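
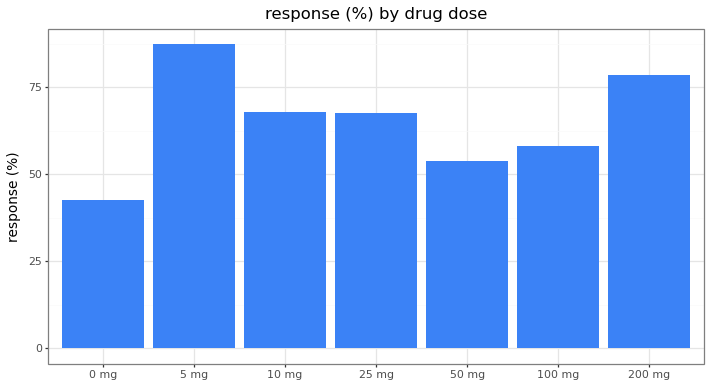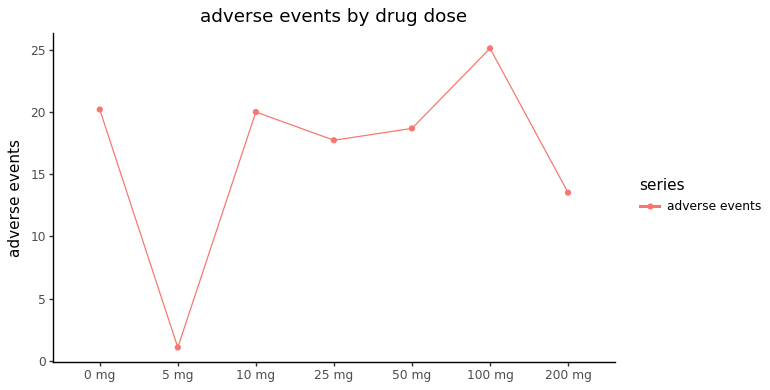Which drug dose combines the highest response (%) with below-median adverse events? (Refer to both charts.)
Chart 2 median adverse events ≈ 20; below-median drug doses: 5 mg, 25 mg, 200 mg. Among those, 5 mg has the highest response (%) (≈ 90).

5 mg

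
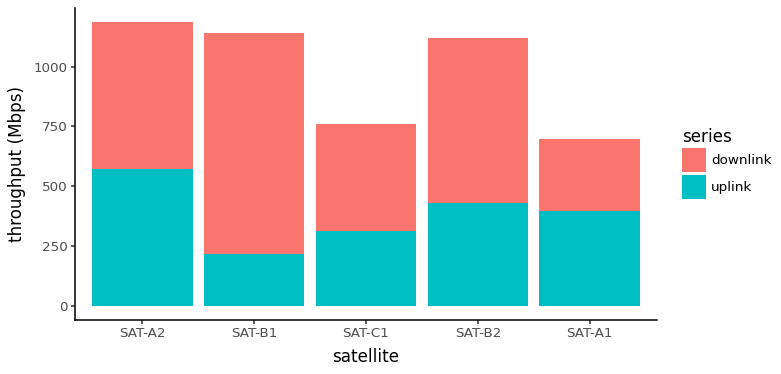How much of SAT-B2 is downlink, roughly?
≈ 700

downlink top ≈ 1100, bottom ≈ 400; segment ≈ 700.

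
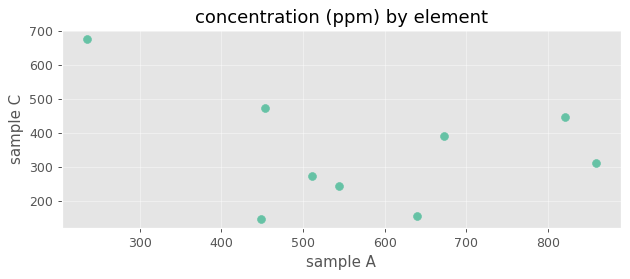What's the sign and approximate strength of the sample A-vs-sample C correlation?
negative, weak

Points are negatively correlated; weak (|r| ≈ 0.3).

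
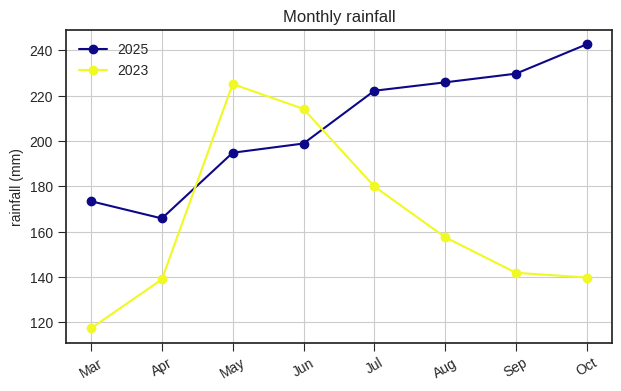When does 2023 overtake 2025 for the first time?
May

Apr: 2023 ≈ 140 vs 2025 ≈ 160 (not yet); May: 2023 ≈ 220 vs 2025 ≈ 200 (first crossover).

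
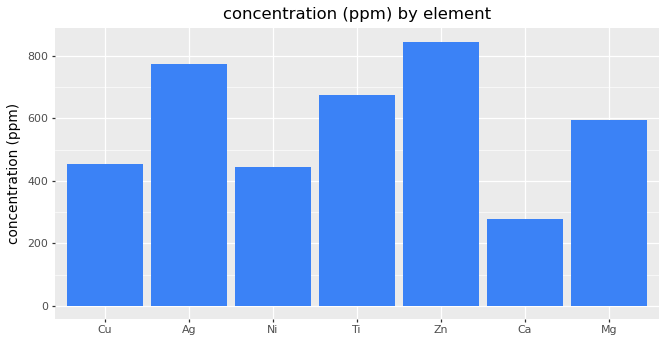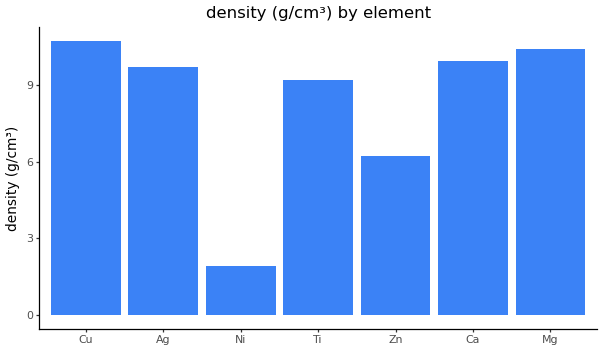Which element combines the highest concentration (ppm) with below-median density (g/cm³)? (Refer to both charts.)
Chart 2 median density (g/cm³) ≈ 10; below-median elements: Ni, Ti, Zn. Among those, Zn has the highest concentration (ppm) (≈ 800).

Zn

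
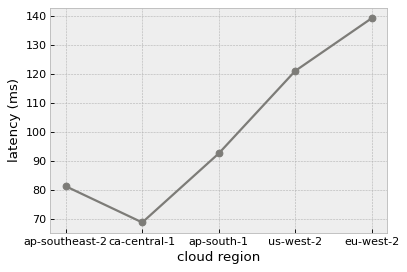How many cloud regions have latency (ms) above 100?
2

Above 100: us-west-2, eu-west-2.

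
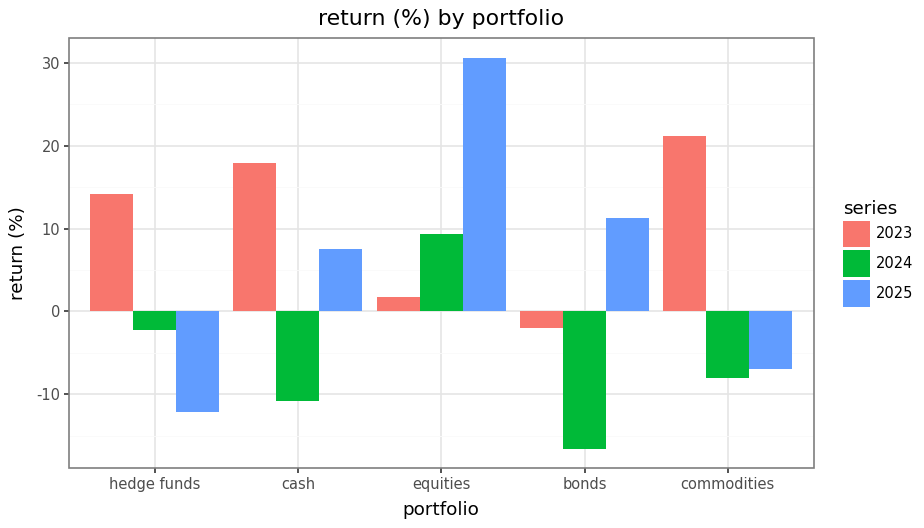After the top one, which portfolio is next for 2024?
Top 3 for 2024: equities ≈ 10, hedge funds ≈ 0, commodities ≈ -10.

hedge funds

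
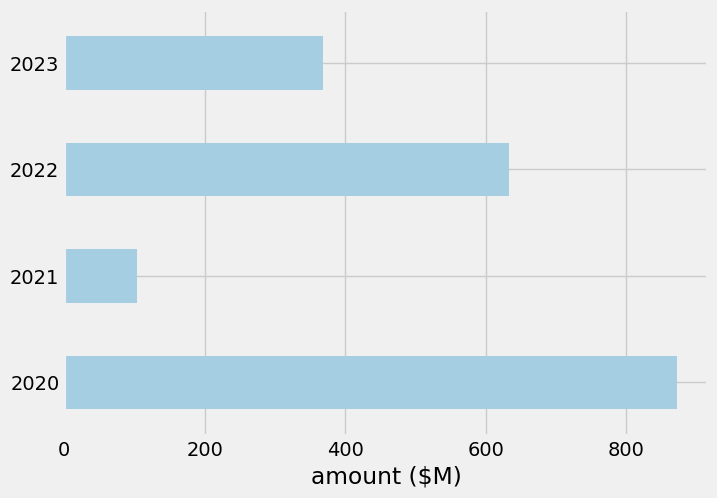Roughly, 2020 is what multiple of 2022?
2020 ≈ 900, 2022 ≈ 600; 900/600 ≈ 1.5.

≈ 1.5×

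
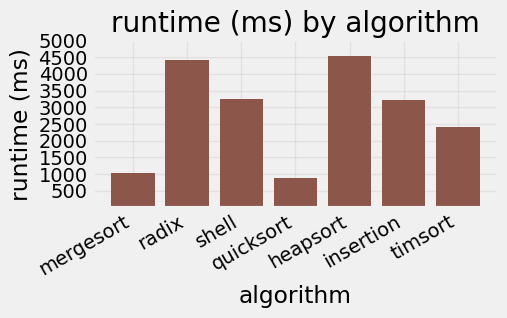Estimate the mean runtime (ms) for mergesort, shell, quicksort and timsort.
≈ 2000

(1000 + 3500 + 1000 + 2500) / 4 ≈ 2000.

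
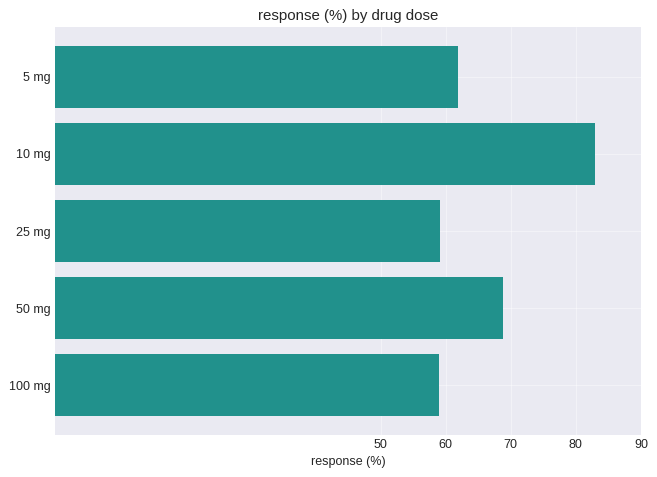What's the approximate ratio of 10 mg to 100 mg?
10 mg ≈ 80, 100 mg ≈ 60; 80/60 ≈ 1.33.

≈ 1.33×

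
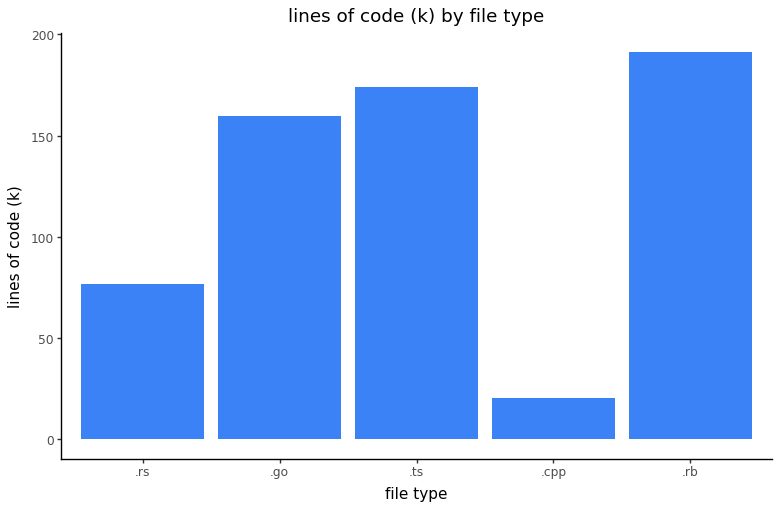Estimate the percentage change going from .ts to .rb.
.ts ≈ 180, .rb ≈ 200; (200 − 180) / 180 ≈ +11.1%.

≈ +11.1%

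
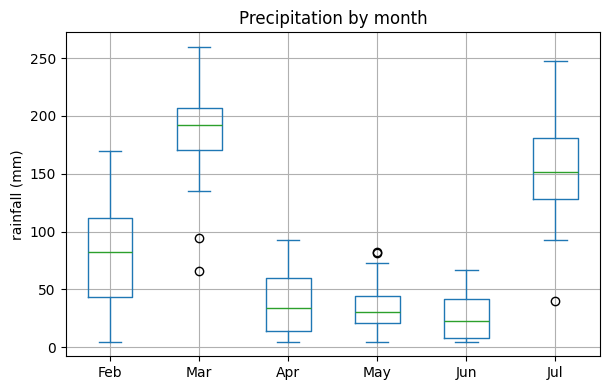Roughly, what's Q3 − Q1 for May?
≈ 20

Q3 ≈ 40, Q1 ≈ 20; IQR ≈ 20.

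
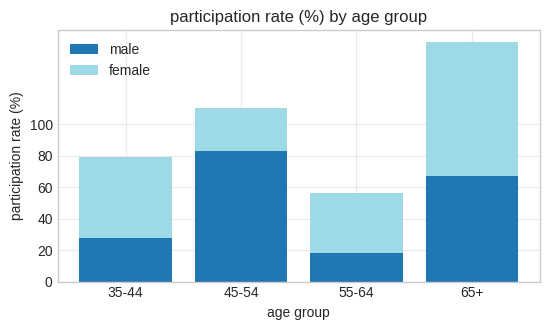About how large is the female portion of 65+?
≈ 100

female top ≈ 160, bottom ≈ 60; segment ≈ 100.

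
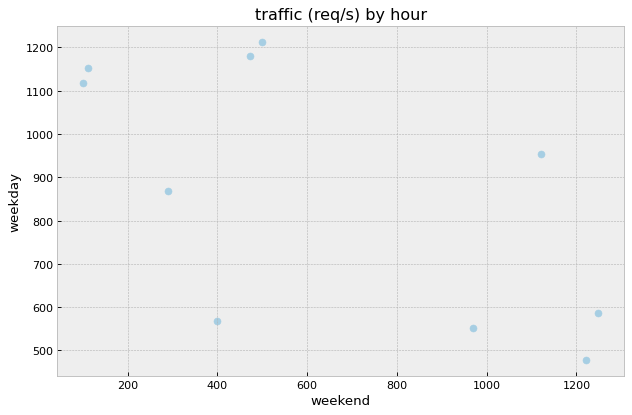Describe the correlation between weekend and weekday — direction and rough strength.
Points are negatively correlated; moderate (|r| ≈ 0.6).

negative, moderate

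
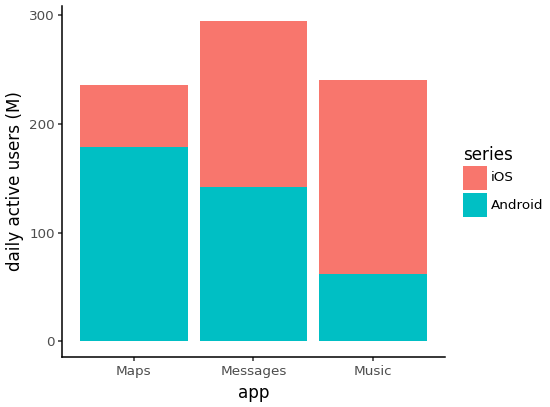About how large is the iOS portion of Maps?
iOS top ≈ 225, bottom ≈ 175; segment ≈ 50.

≈ 50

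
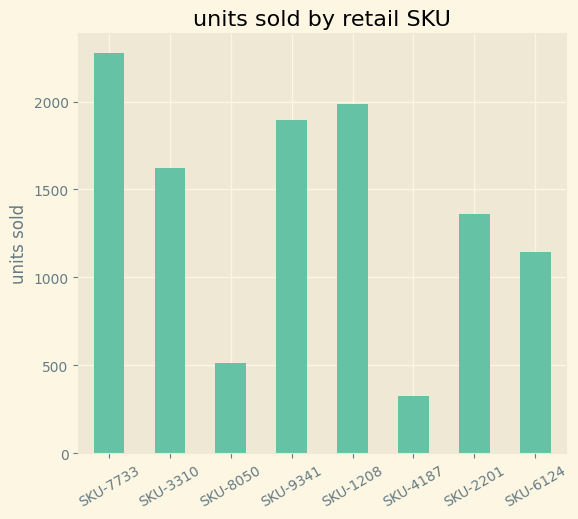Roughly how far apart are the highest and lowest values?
≈ 1800

Max SKU-7733 ≈ 2200, min SKU-4187 ≈ 400; range ≈ 1800.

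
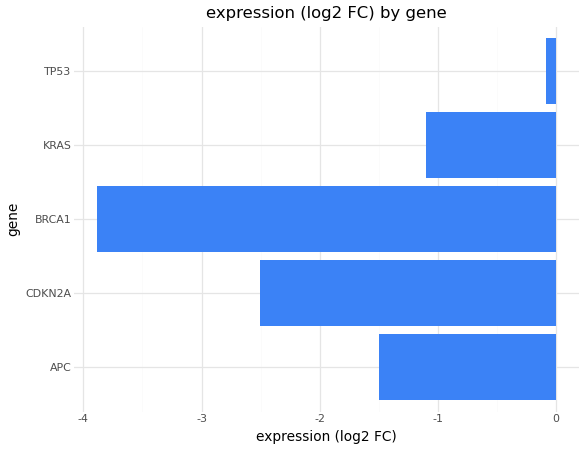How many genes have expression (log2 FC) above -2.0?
3

Above -2.0: APC, KRAS, TP53.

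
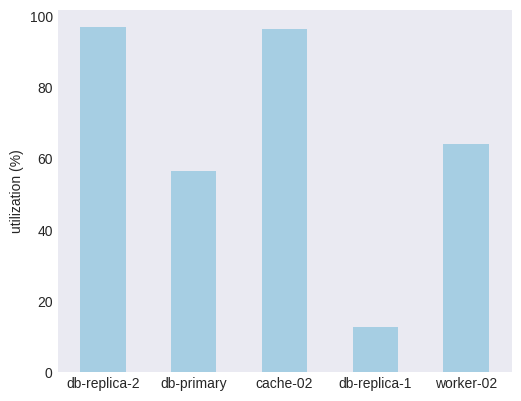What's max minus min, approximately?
Max db-replica-2 ≈ 100, min db-replica-1 ≈ 10; range ≈ 90.

≈ 90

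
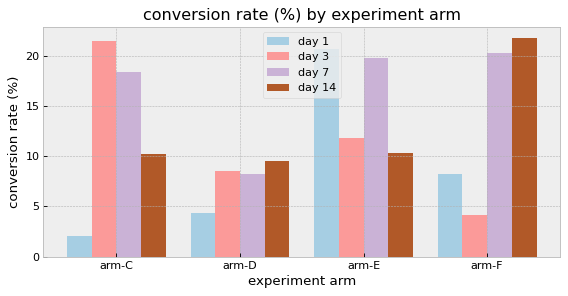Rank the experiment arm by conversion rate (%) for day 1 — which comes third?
Top 4 for day 1: arm-E ≈ 20, arm-F ≈ 8, arm-D ≈ 4, arm-C ≈ 2.

arm-D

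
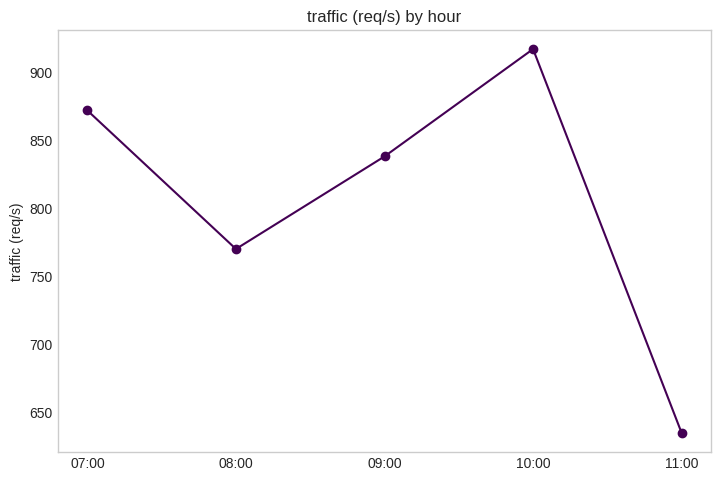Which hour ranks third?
09:00

Top 4: 10:00 ≈ 925, 07:00 ≈ 875, 09:00 ≈ 850, 08:00 ≈ 775.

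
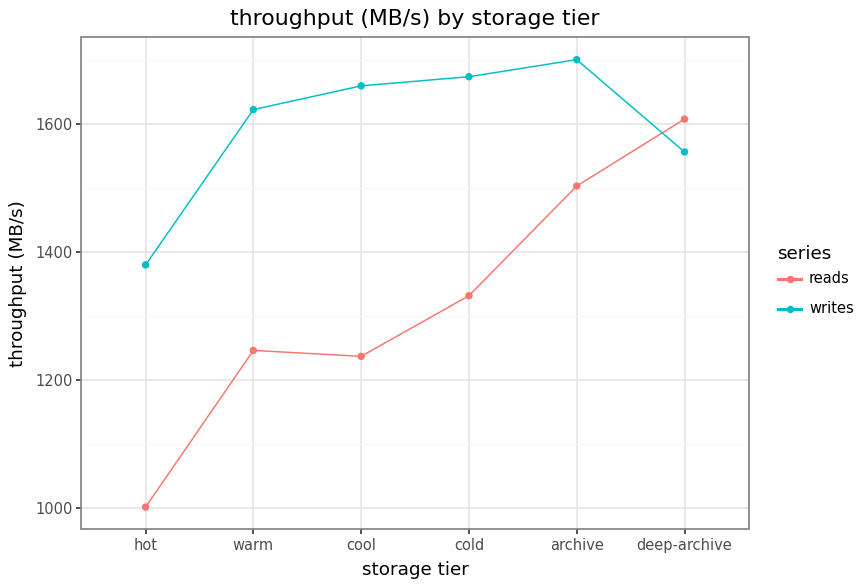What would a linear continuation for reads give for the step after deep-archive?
Last three: 1300, 1500, 1600 → slope ≈ 150/step → next ≈ 1750.

≈ 1750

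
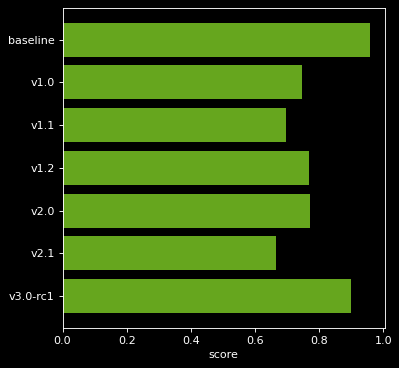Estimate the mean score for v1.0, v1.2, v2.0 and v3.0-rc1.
(0.7 + 0.8 + 0.8 + 0.9) / 4 ≈ 0.8.

≈ 0.8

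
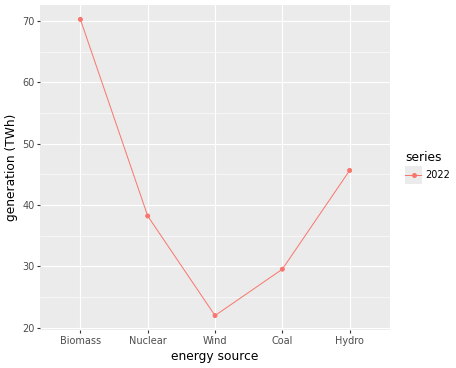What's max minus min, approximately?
≈ 50

Max Biomass ≈ 70, min Wind ≈ 20; range ≈ 50.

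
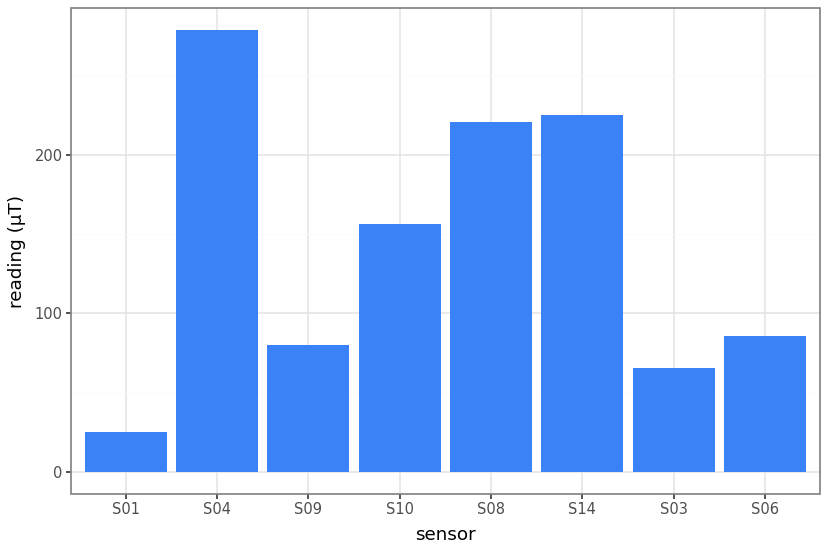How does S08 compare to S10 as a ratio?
≈ 1.5×

S08 ≈ 225, S10 ≈ 150; 225/150 ≈ 1.5.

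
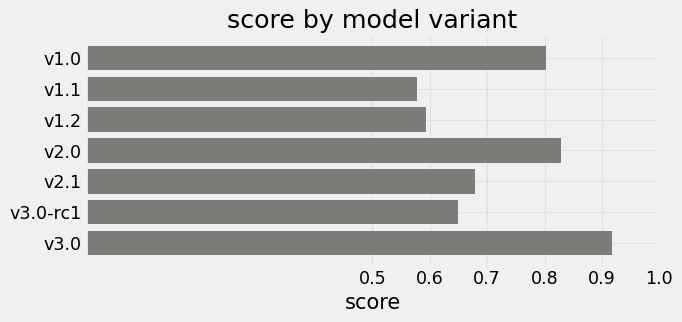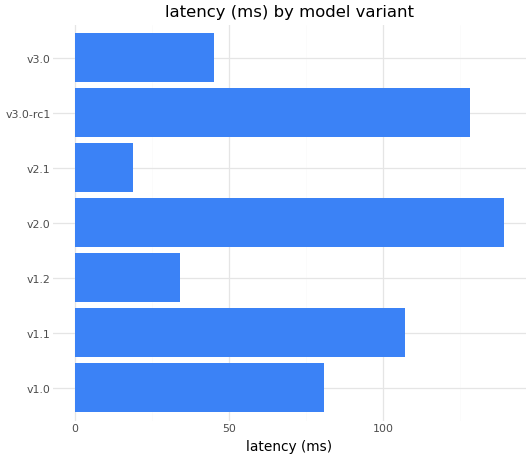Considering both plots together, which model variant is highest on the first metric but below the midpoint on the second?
v3.0

Chart 2 median latency (ms) ≈ 80; below-median model variants: v1.2, v2.1, v3.0. Among those, v3.0 has the highest score (≈ 0.9).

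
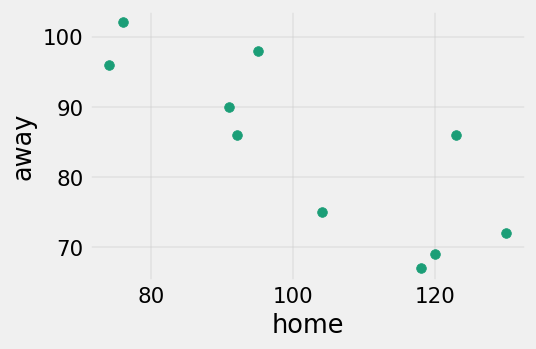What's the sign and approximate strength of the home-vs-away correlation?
Points are negatively correlated; strong (|r| ≈ 0.8).

negative, strong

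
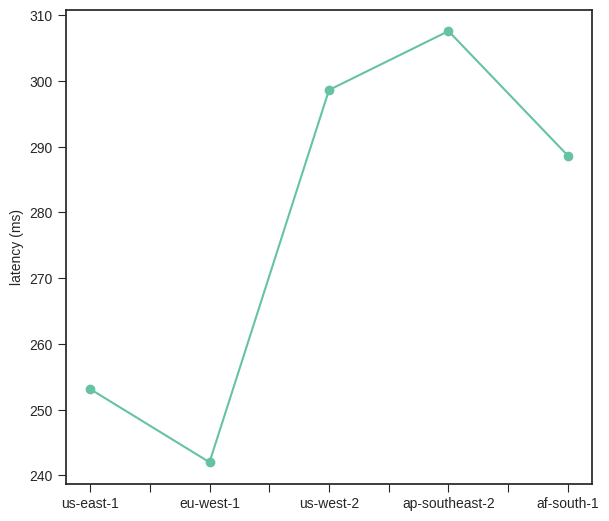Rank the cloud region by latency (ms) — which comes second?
us-west-2

Top 3: ap-southeast-2 ≈ 310, us-west-2 ≈ 300, af-south-1 ≈ 290.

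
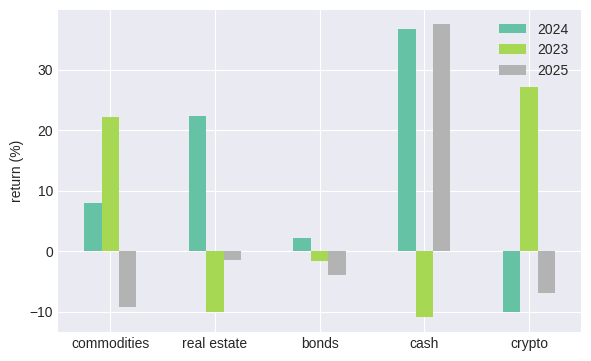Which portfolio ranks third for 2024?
Top 4 for 2024: cash ≈ 35, real estate ≈ 20, commodities ≈ 10, bonds ≈ 0.

commodities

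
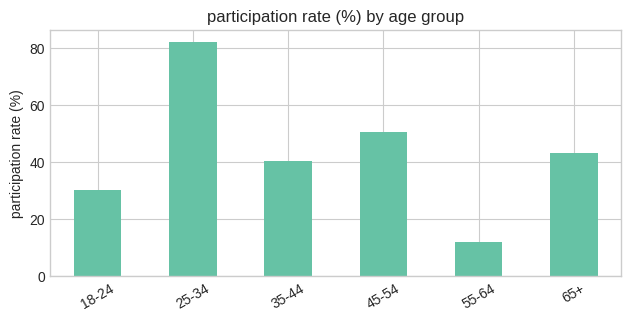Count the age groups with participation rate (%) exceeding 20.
5

Above 20: 18-24, 25-34, 35-44, 45-54, 65+.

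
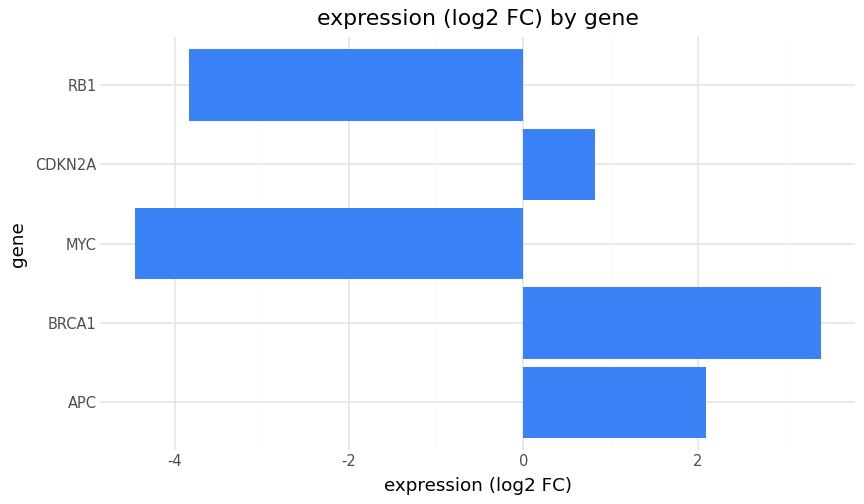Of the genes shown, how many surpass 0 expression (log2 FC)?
3

Above 0: APC, BRCA1, CDKN2A.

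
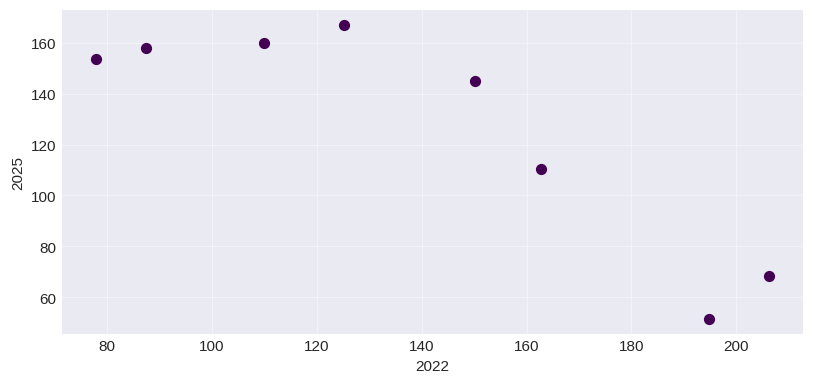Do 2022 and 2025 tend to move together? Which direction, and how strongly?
Points are negatively correlated; strong (|r| ≈ 0.9).

negative, strong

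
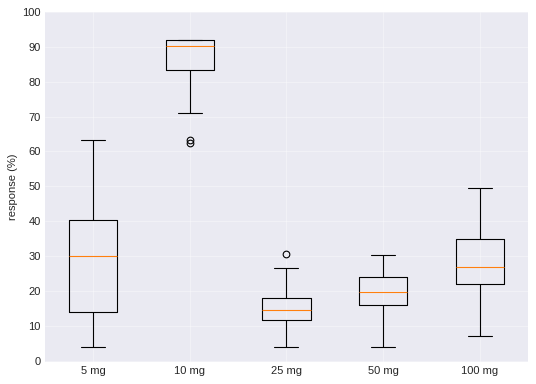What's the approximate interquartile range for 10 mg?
Q3 ≈ 90, Q1 ≈ 80; IQR ≈ 10.

≈ 10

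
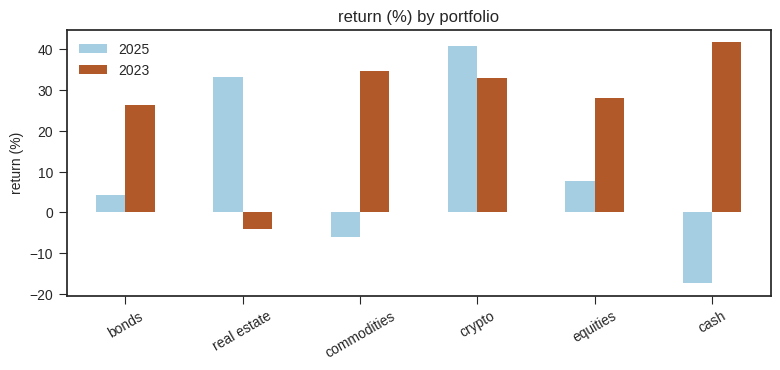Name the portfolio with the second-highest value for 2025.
Top 3 for 2025: crypto ≈ 40, real estate ≈ 35, equities ≈ 10.

real estate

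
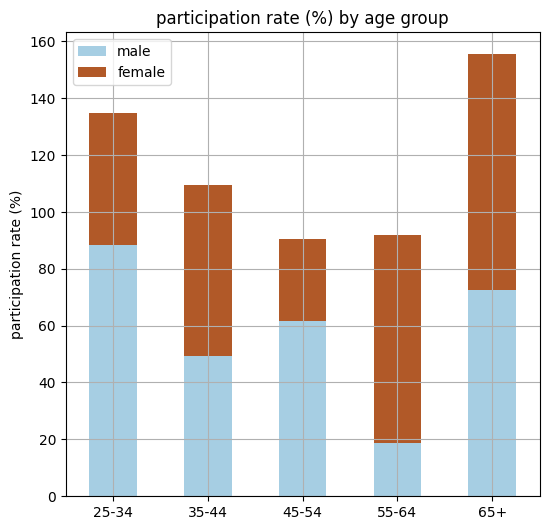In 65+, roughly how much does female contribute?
≈ 80

female top ≈ 160, bottom ≈ 80; segment ≈ 80.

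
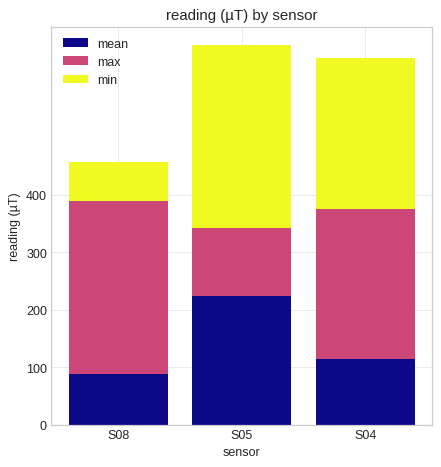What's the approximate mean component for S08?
mean top ≈ 100, bottom ≈ 0; segment ≈ 100.

≈ 100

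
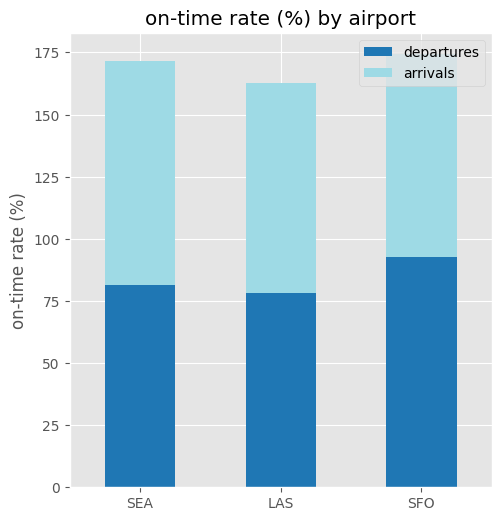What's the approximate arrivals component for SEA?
≈ 100

arrivals top ≈ 180, bottom ≈ 80; segment ≈ 100.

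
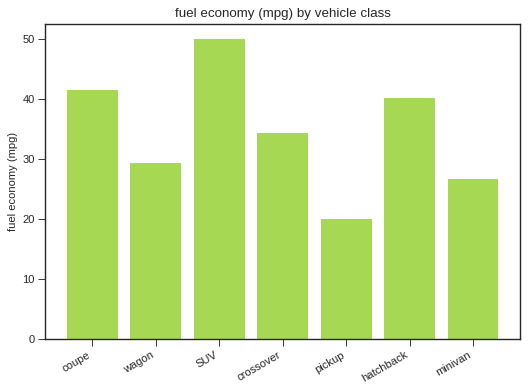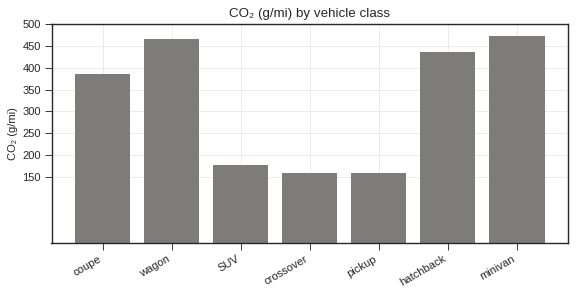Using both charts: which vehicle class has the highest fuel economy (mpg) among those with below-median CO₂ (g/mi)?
SUV

Chart 2 median CO₂ (g/mi) ≈ 400; below-median vehicle classes: SUV, crossover, pickup. Among those, SUV has the highest fuel economy (mpg) (≈ 50).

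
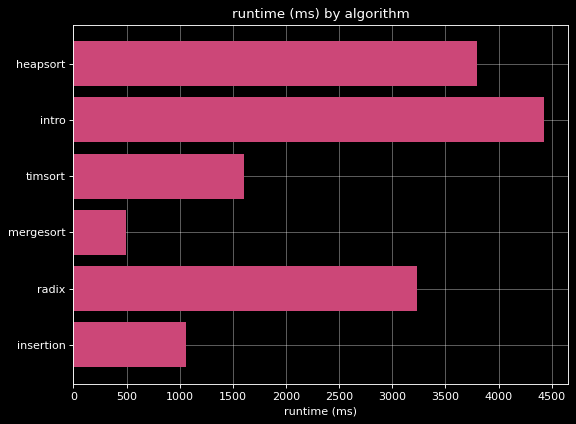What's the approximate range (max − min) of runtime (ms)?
Max intro ≈ 4500, min mergesort ≈ 500; range ≈ 4000.

≈ 4000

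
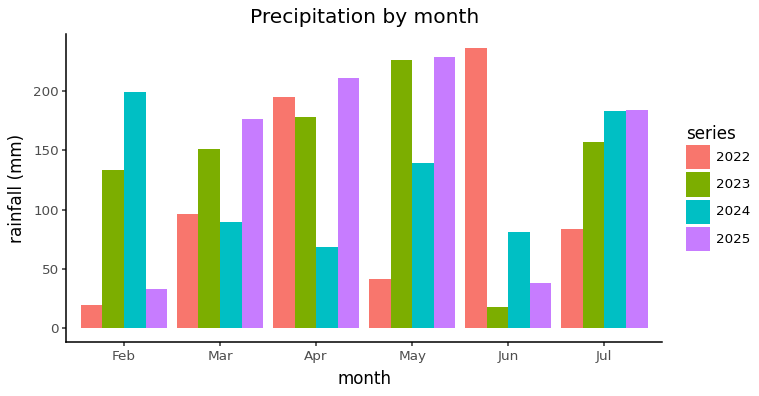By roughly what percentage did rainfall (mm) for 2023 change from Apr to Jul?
Apr ≈ 180, Jul ≈ 160; (160 − 180) / 180 ≈ -11.1%.

≈ -11.1%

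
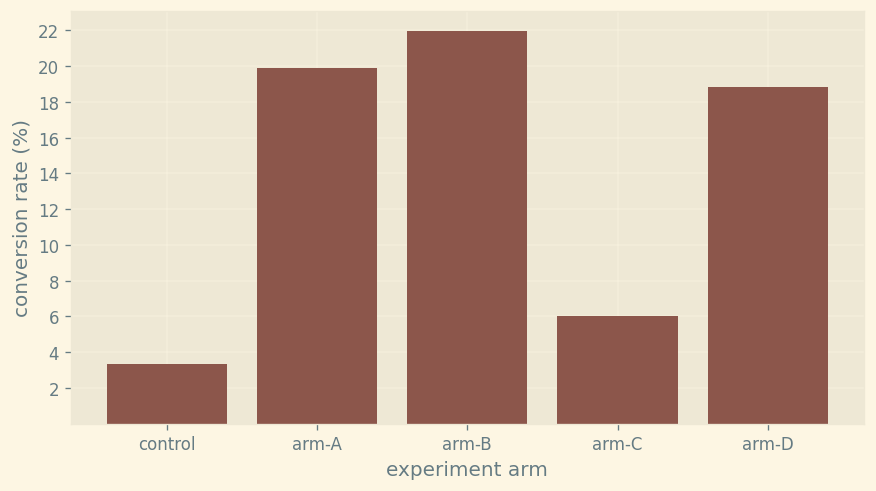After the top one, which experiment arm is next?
arm-A

Top 3: arm-B ≈ 22, arm-A ≈ 20, arm-D ≈ 18.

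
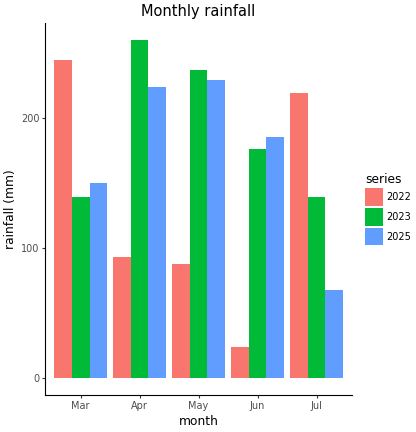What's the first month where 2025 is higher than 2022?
Mar: 2025 ≈ 150 vs 2022 ≈ 250 (not yet); Apr: 2025 ≈ 225 vs 2022 ≈ 100 (first crossover).

Apr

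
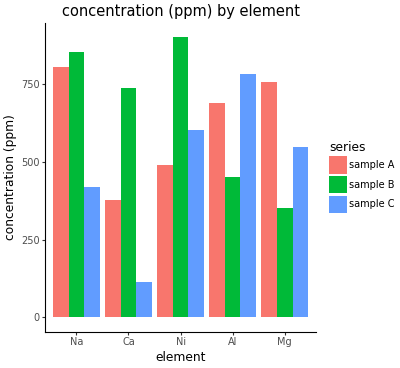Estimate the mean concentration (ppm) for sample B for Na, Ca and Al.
≈ 700

(900 + 700 + 500) / 3 ≈ 700.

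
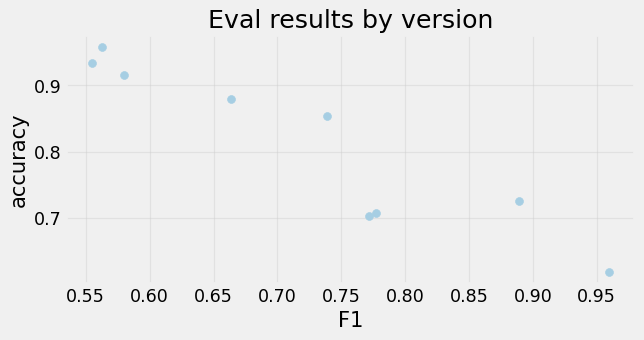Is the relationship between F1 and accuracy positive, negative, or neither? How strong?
negative, strong

Points are negatively correlated; strong (|r| ≈ 0.9).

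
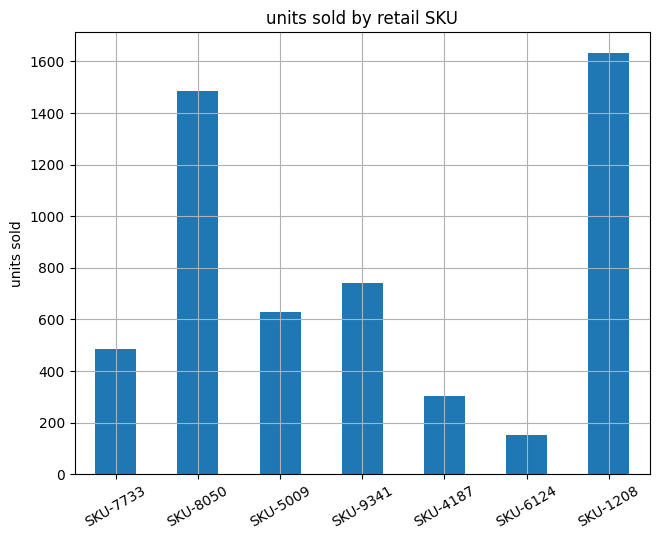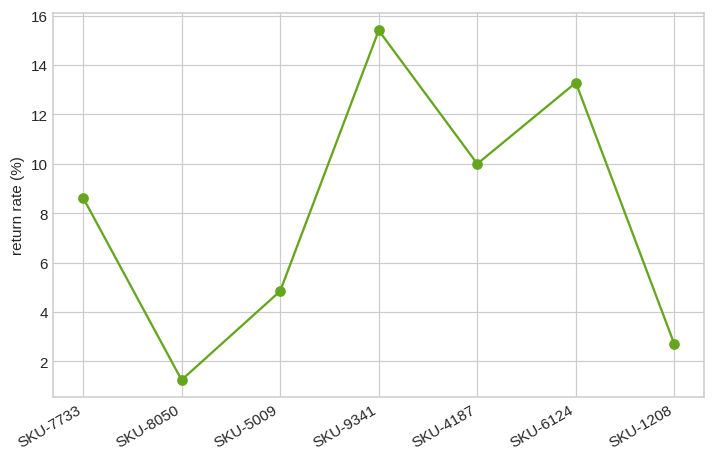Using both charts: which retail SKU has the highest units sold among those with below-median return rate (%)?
SKU-1208

Chart 2 median return rate (%) ≈ 8; below-median retail SKUs: SKU-8050, SKU-5009, SKU-1208. Among those, SKU-1208 has the highest units sold (≈ 1600).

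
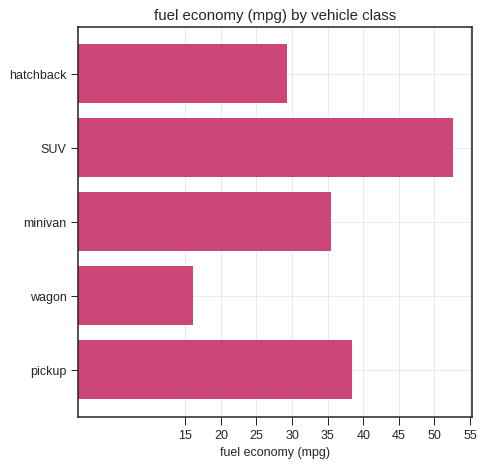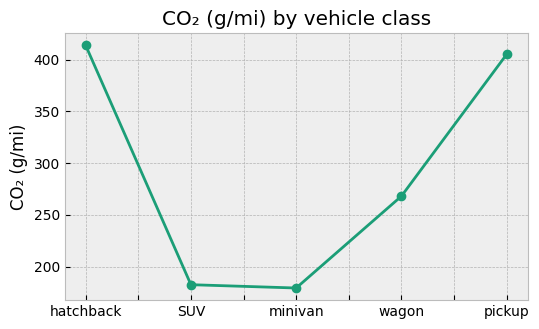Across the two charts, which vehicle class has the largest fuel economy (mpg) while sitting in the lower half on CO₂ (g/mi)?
Chart 2 median CO₂ (g/mi) ≈ 250; below-median vehicle classes: SUV, minivan. Among those, SUV has the highest fuel economy (mpg) (≈ 55).

SUV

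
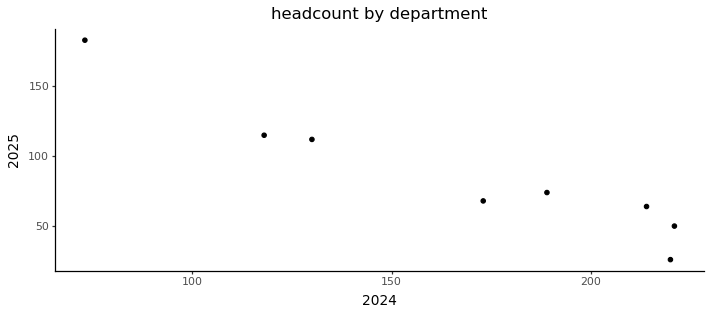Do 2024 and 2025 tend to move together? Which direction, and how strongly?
Points are negatively correlated; strong (|r| ≈ 1.0).

negative, strong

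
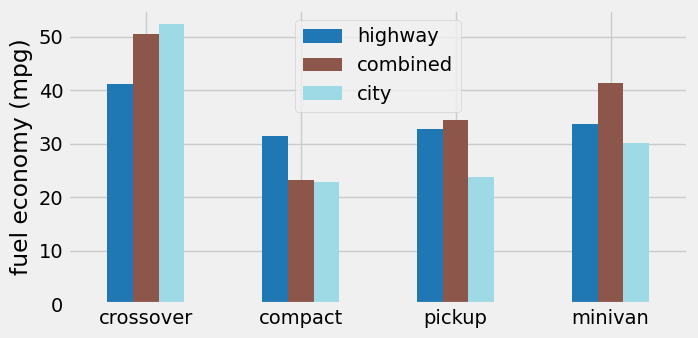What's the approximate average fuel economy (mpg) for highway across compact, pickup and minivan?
≈ 33

(30 + 35 + 35) / 3 ≈ 33.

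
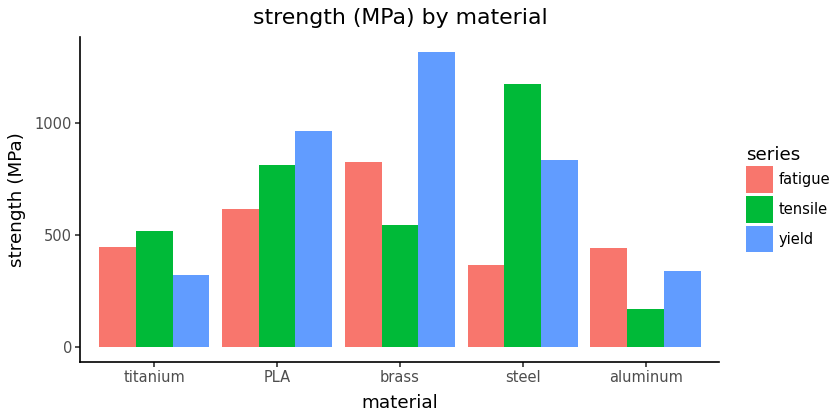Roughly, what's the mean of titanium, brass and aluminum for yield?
(400 + 1400 + 400) / 3 ≈ 733.

≈ 733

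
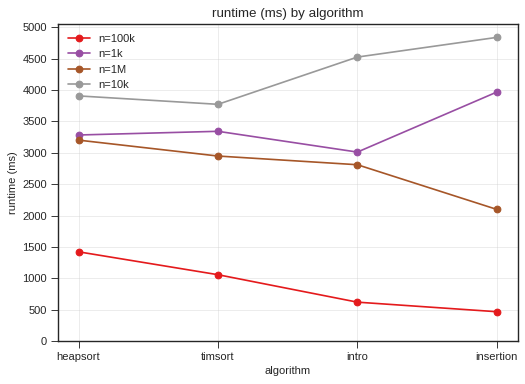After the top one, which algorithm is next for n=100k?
timsort

Top 3 for n=100k: heapsort ≈ 1500, timsort ≈ 1000, intro ≈ 500.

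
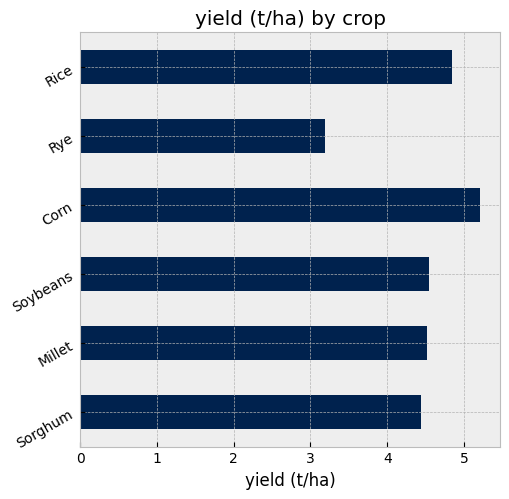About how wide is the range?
Max Corn ≈ 5.0, min Rye ≈ 3.0; range ≈ 2.0.

≈ 2.0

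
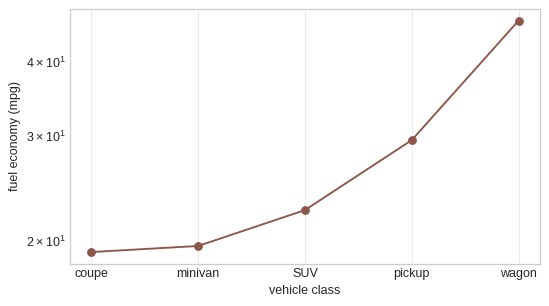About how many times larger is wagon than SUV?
wagon ≈ 45, SUV ≈ 25; 45/25 ≈ 1.8.

≈ 1.8×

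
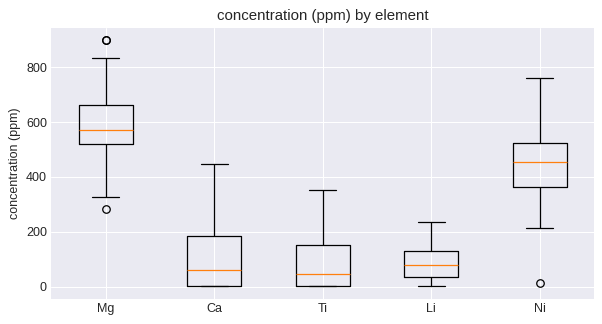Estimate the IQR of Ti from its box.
Q3 ≈ 150, Q1 ≈ 0; IQR ≈ 150.

≈ 150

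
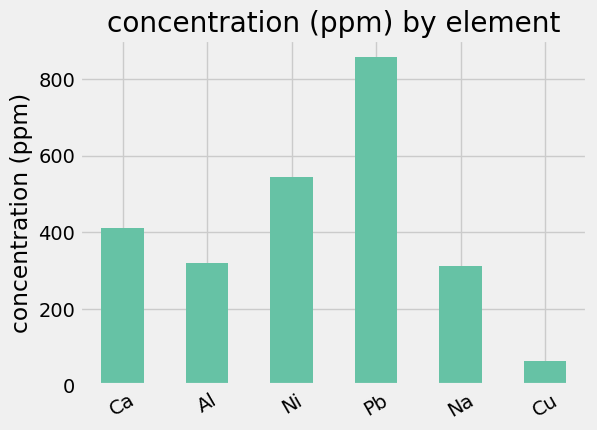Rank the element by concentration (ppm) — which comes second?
Top 3: Pb ≈ 900, Ni ≈ 500, Ca ≈ 400.

Ni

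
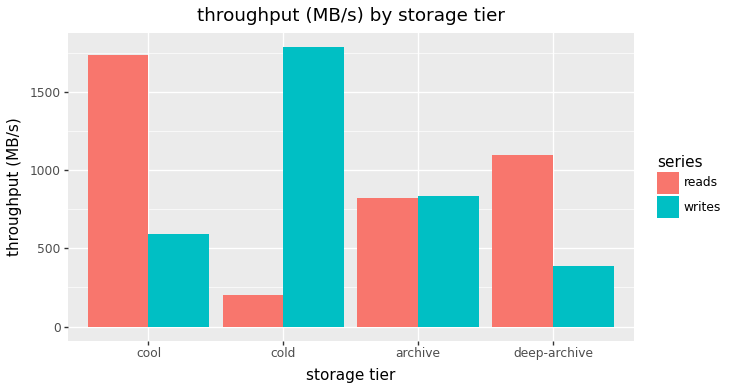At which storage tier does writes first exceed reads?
cool: writes ≈ 600 vs reads ≈ 1800 (not yet); cold: writes ≈ 1800 vs reads ≈ 200 (first crossover).

cold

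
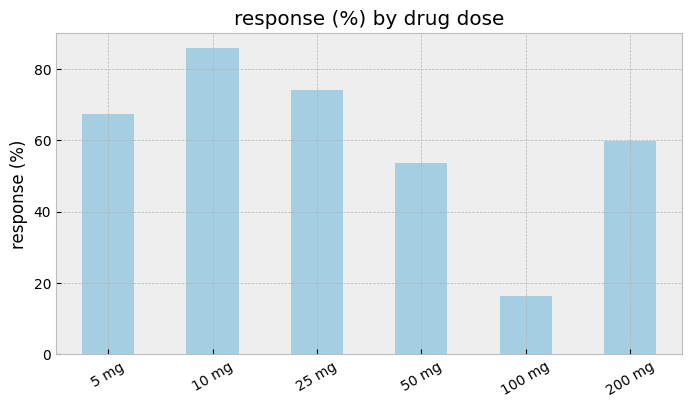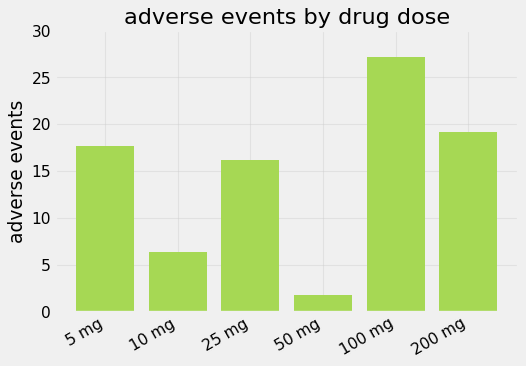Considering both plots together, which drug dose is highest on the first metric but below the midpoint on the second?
Chart 2 median adverse events ≈ 15; below-median drug doses: 10 mg, 25 mg, 50 mg. Among those, 10 mg has the highest response (%) (≈ 90).

10 mg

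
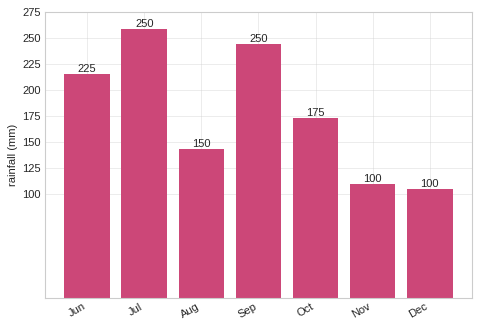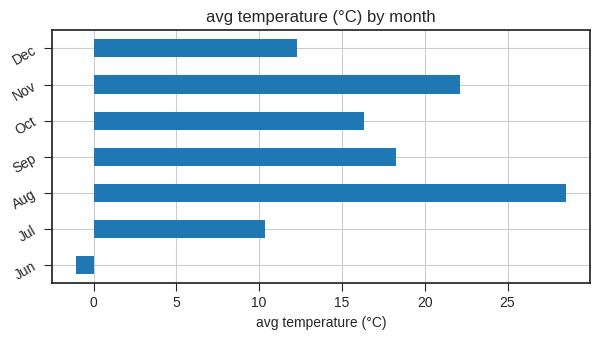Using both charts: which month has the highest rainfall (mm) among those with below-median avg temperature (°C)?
Jul

Chart 2 median avg temperature (°C) ≈ 15; below-median months: Jun, Jul, Dec. Among those, Jul has the highest rainfall (mm) (≈ 250).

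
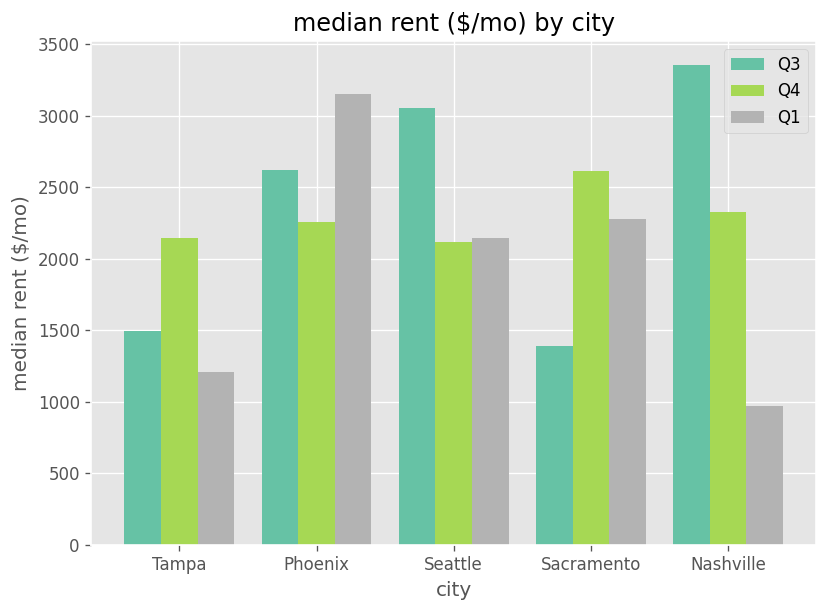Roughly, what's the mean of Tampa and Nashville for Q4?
(2000 + 2500) / 2 ≈ 2250.

≈ 2250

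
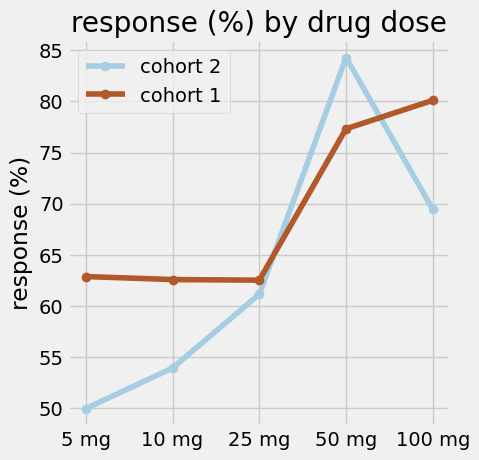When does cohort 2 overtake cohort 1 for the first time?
25 mg: cohort 2 ≈ 60 vs cohort 1 ≈ 65 (not yet); 50 mg: cohort 2 ≈ 85 vs cohort 1 ≈ 75 (first crossover).

50 mg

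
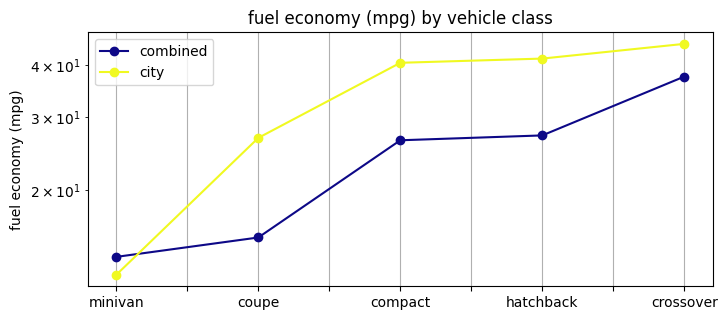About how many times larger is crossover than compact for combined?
crossover ≈ 40, compact ≈ 25; 40/25 ≈ 1.6.

≈ 1.6×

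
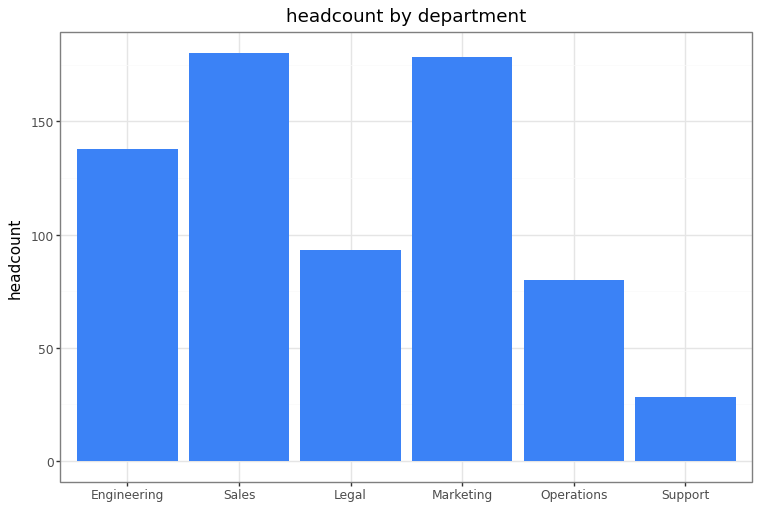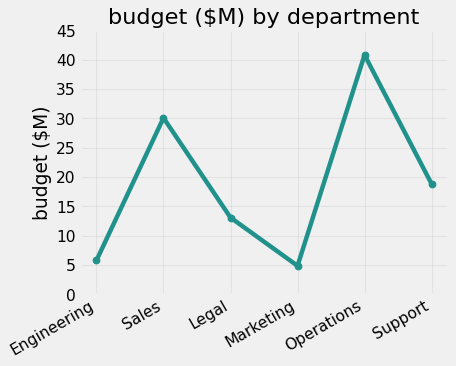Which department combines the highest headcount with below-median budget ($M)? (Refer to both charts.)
Marketing

Chart 2 median budget ($M) ≈ 15; below-median departments: Engineering, Legal, Marketing. Among those, Marketing has the highest headcount (≈ 180).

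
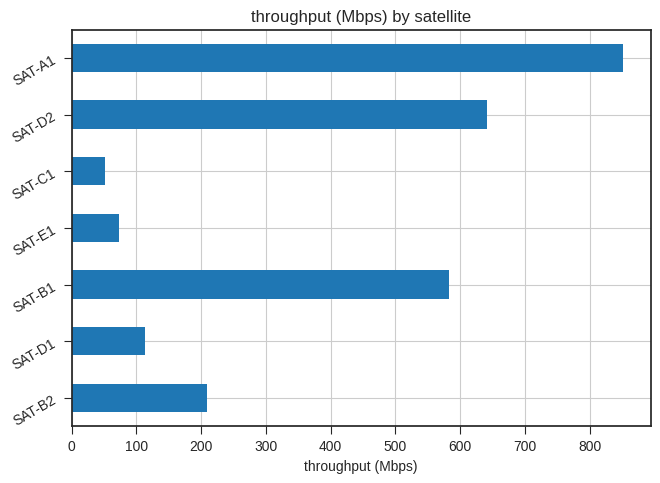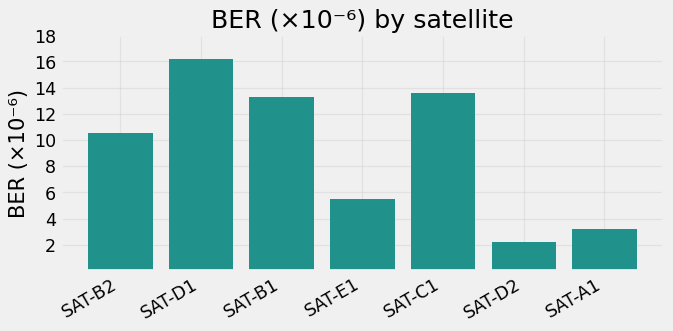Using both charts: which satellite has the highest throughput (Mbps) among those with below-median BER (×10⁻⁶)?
Chart 2 median BER (×10⁻⁶) ≈ 10; below-median satellites: SAT-E1, SAT-D2, SAT-A1. Among those, SAT-A1 has the highest throughput (Mbps) (≈ 900).

SAT-A1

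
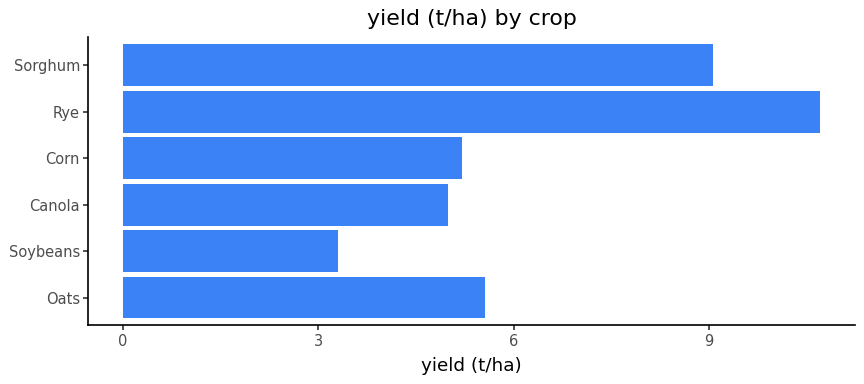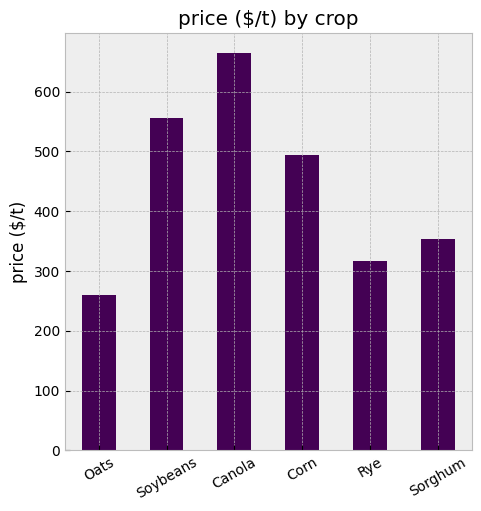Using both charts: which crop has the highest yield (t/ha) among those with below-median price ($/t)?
Chart 2 median price ($/t) ≈ 400; below-median crops: Oats, Rye, Sorghum. Among those, Rye has the highest yield (t/ha) (≈ 11).

Rye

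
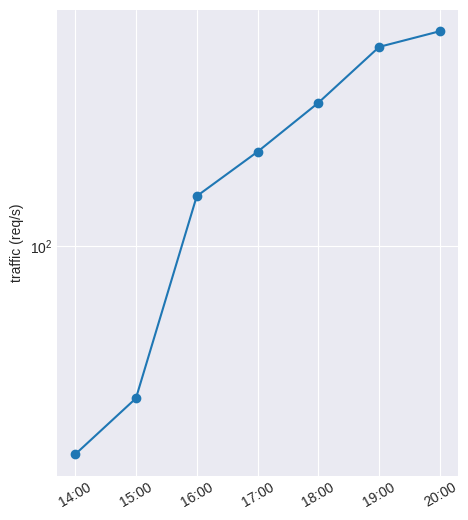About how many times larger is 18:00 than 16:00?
18:00 ≈ 200, 16:00 ≈ 125; 200/125 ≈ 1.6.

≈ 1.6×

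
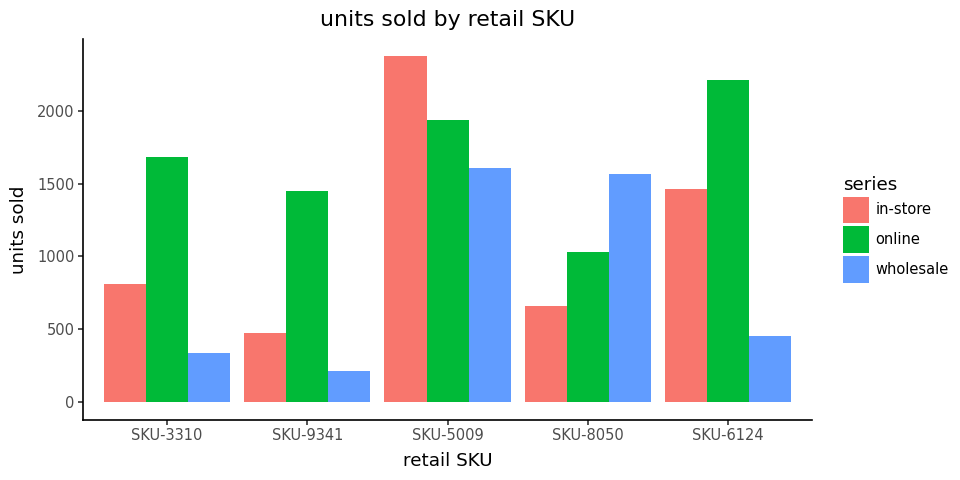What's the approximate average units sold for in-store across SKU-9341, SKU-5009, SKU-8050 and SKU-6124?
≈ 1200

(400 + 2400 + 600 + 1400) / 4 ≈ 1200.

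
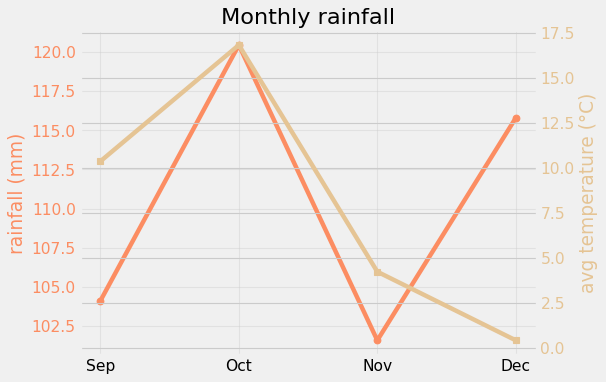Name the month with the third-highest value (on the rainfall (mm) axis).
Top 4 (on the rainfall (mm) axis): Oct ≈ 120, Dec ≈ 116, Sep ≈ 104, Nov ≈ 102.

Sep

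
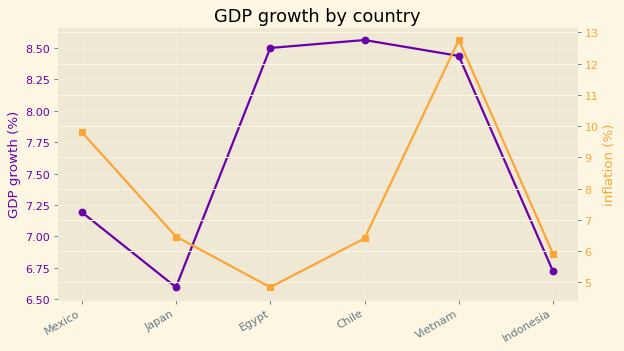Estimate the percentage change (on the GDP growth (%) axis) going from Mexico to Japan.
≈ -8.3%

Mexico ≈ 7.2, Japan ≈ 6.6; (6.6 − 7.2) / 7.2 ≈ -8.3%.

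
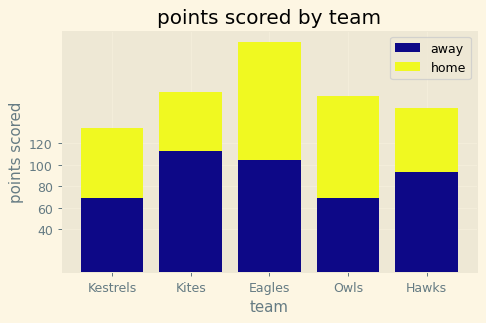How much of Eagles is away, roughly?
≈ 100

away top ≈ 100, bottom ≈ 0; segment ≈ 100.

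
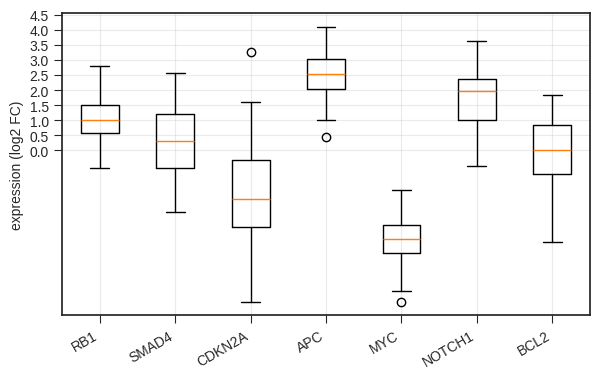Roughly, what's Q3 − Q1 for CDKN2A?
≈ 2.0

Q3 ≈ -0.5, Q1 ≈ -2.5; IQR ≈ 2.0.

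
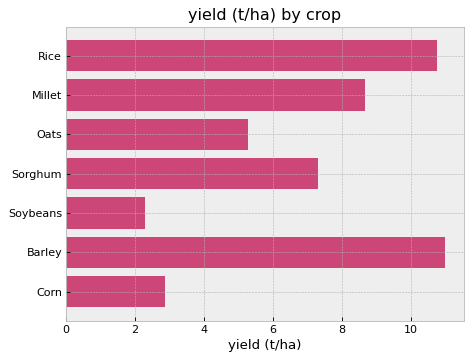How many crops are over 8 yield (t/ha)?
3

Above 8: Rice, Millet, Barley.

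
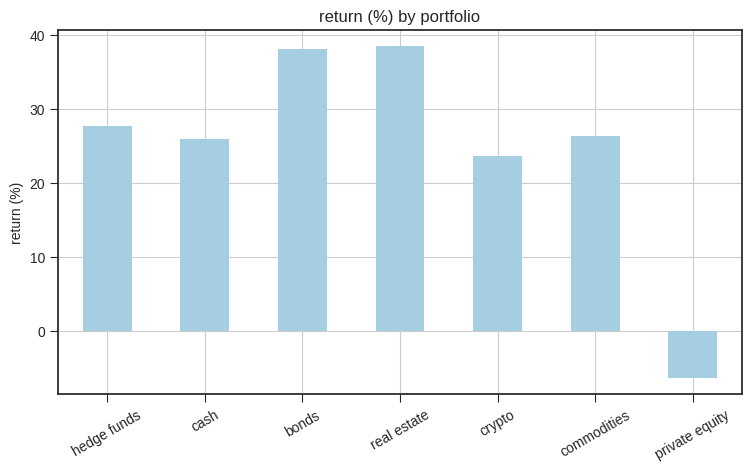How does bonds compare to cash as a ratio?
≈ 1.6×

bonds ≈ 40, cash ≈ 25; 40/25 ≈ 1.6.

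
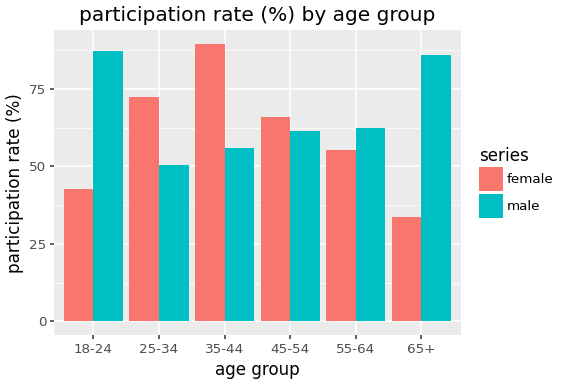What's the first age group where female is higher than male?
18-24: female ≈ 40 vs male ≈ 90 (not yet); 25-34: female ≈ 70 vs male ≈ 50 (first crossover).

25-34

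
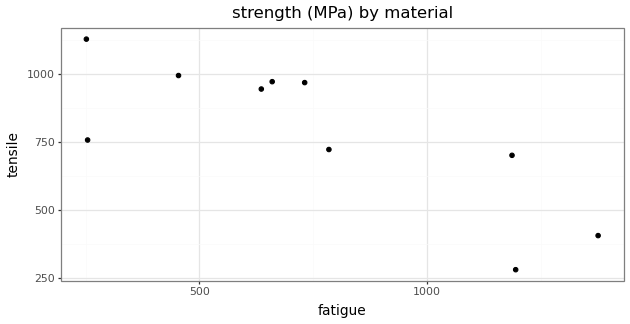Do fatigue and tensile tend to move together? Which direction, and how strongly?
negative, strong

Points are negatively correlated; strong (|r| ≈ 0.8).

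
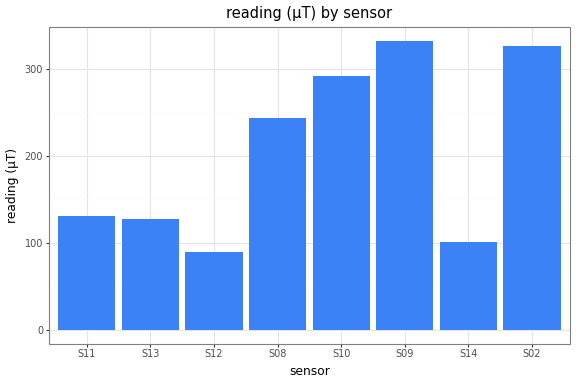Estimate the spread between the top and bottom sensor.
≈ 250

Max S09 ≈ 350, min S12 ≈ 100; range ≈ 250.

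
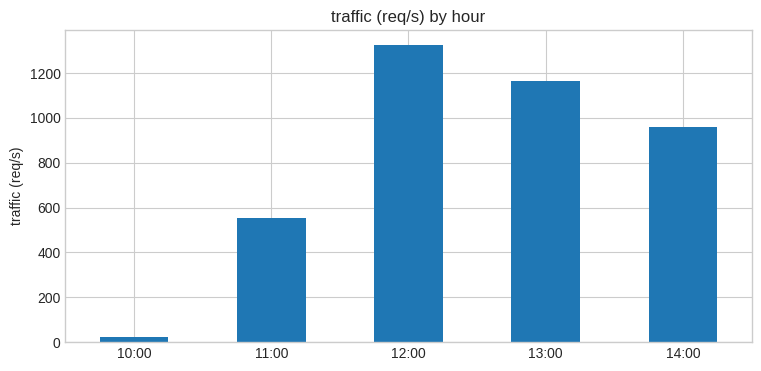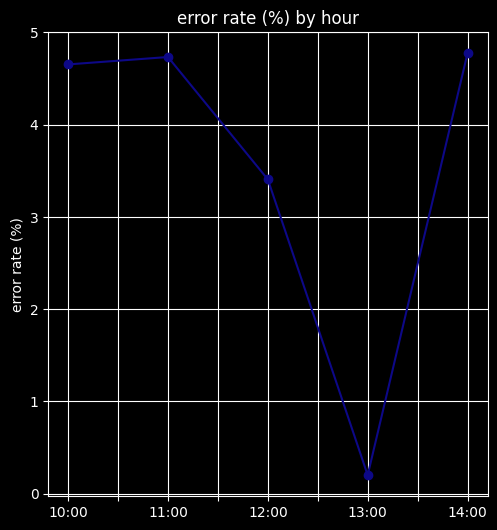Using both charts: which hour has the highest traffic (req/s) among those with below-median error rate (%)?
12:00

Chart 2 median error rate (%) ≈ 4.5; below-median hours: 12:00, 13:00. Among those, 12:00 has the highest traffic (req/s) (≈ 1400).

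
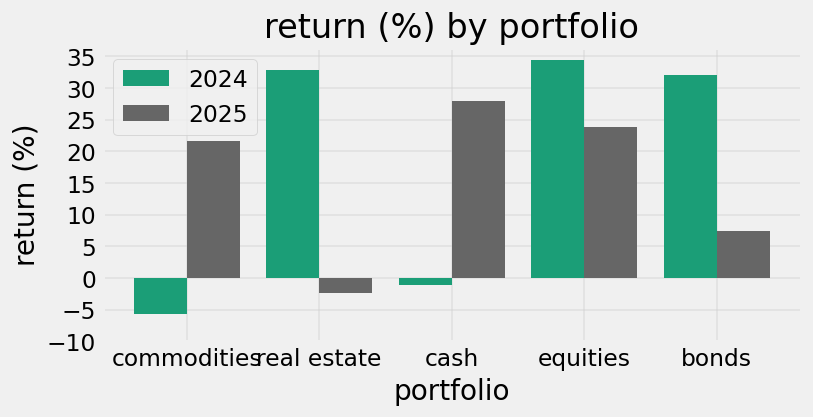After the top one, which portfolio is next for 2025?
equities

Top 3 for 2025: cash ≈ 30, equities ≈ 25, commodities ≈ 20.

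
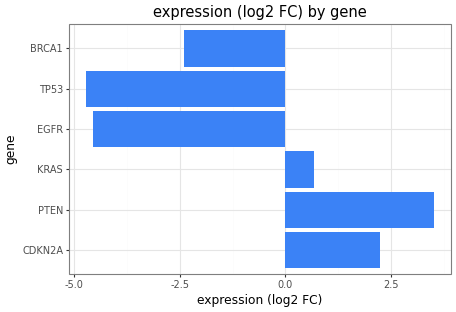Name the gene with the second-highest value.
CDKN2A

Top 3: PTEN ≈ 4, CDKN2A ≈ 2, KRAS ≈ 1.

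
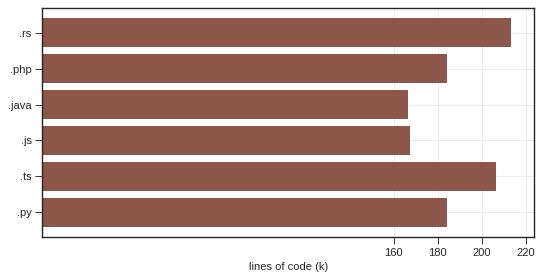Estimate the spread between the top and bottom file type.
≈ 60

Max .rs ≈ 220, min .java ≈ 160; range ≈ 60.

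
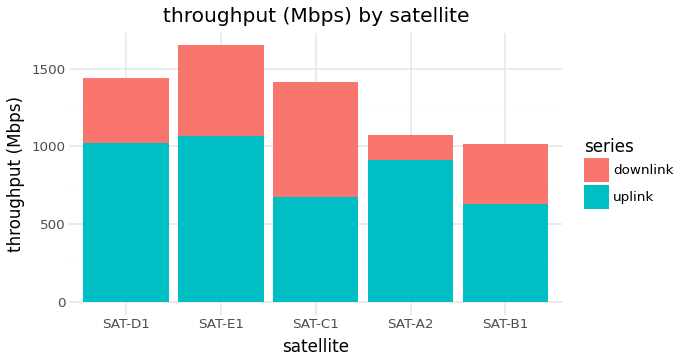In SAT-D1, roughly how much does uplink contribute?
≈ 1000

uplink top ≈ 1000, bottom ≈ 0; segment ≈ 1000.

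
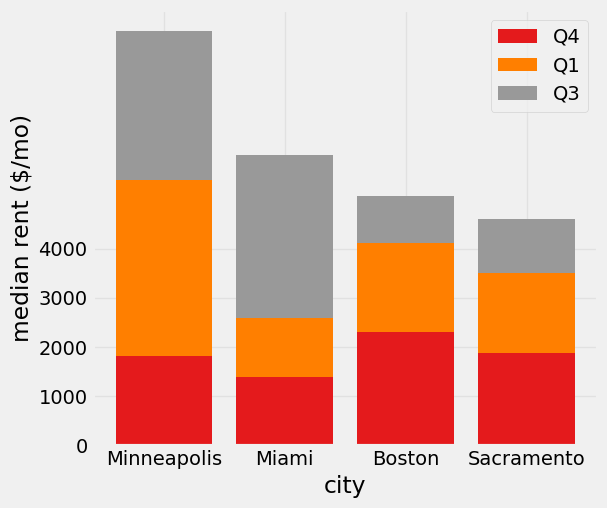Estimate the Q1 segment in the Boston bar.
≈ 2000

Q1 top ≈ 4000, bottom ≈ 2000; segment ≈ 2000.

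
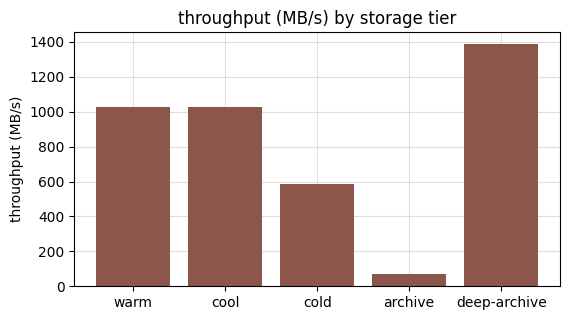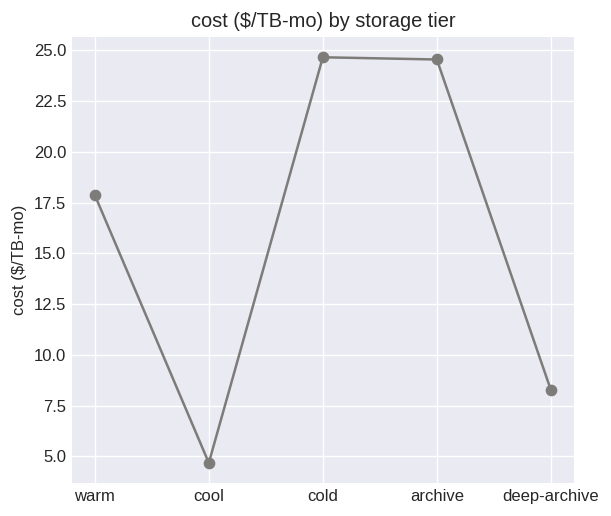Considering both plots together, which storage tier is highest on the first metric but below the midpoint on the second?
Chart 2 median cost ($/TB-mo) ≈ 20; below-median storage tiers: cool, deep-archive. Among those, deep-archive has the highest throughput (MB/s) (≈ 1400).

deep-archive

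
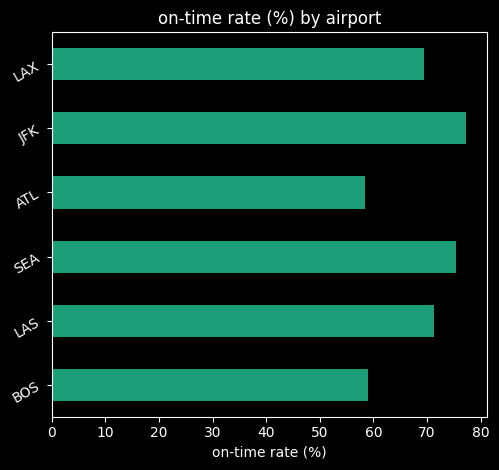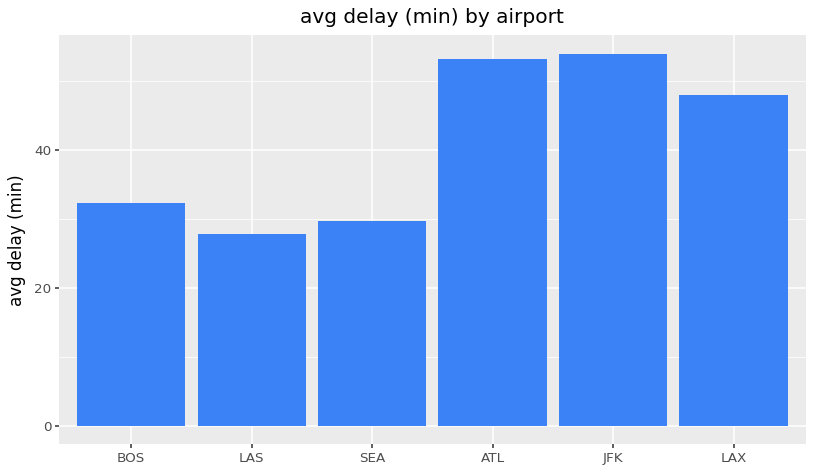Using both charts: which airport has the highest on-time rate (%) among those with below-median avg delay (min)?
SEA

Chart 2 median avg delay (min) ≈ 40; below-median airports: BOS, LAS, SEA. Among those, SEA has the highest on-time rate (%) (≈ 80).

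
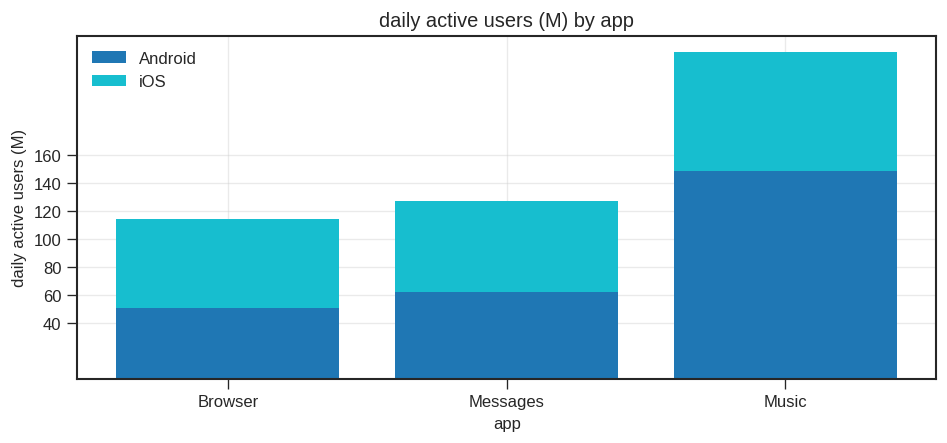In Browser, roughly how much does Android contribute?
Android top ≈ 60, bottom ≈ 0; segment ≈ 60.

≈ 60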